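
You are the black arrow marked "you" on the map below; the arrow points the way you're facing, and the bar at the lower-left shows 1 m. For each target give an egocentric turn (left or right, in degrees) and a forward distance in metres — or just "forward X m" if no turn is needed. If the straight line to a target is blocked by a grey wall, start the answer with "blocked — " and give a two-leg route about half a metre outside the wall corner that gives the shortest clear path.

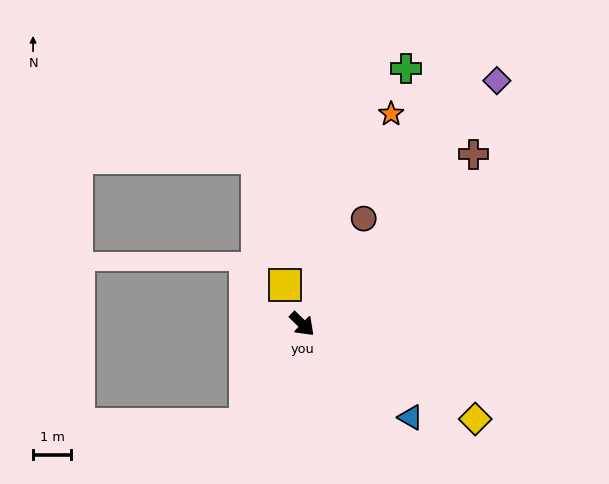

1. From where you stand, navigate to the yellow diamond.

turn left 16°, forward 5.2 m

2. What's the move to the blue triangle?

turn left 4°, forward 3.8 m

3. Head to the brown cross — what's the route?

turn left 89°, forward 6.4 m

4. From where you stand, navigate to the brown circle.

turn left 104°, forward 3.2 m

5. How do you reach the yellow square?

turn left 158°, forward 1.1 m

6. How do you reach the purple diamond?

turn left 96°, forward 8.2 m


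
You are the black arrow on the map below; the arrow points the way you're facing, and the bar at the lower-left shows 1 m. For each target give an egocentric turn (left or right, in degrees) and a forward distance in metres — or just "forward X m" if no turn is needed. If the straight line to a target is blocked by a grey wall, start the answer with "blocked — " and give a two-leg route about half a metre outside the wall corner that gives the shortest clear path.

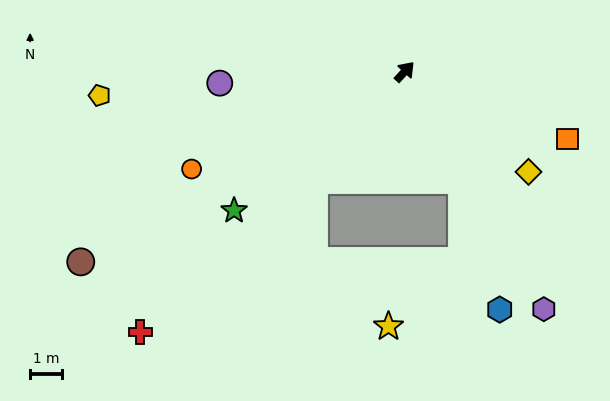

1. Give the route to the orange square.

turn right 70°, forward 5.5 m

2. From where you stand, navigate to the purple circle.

turn left 136°, forward 5.8 m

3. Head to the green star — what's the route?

turn left 172°, forward 6.9 m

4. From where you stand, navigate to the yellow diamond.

turn right 86°, forward 5.0 m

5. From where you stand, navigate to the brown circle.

turn left 163°, forward 11.7 m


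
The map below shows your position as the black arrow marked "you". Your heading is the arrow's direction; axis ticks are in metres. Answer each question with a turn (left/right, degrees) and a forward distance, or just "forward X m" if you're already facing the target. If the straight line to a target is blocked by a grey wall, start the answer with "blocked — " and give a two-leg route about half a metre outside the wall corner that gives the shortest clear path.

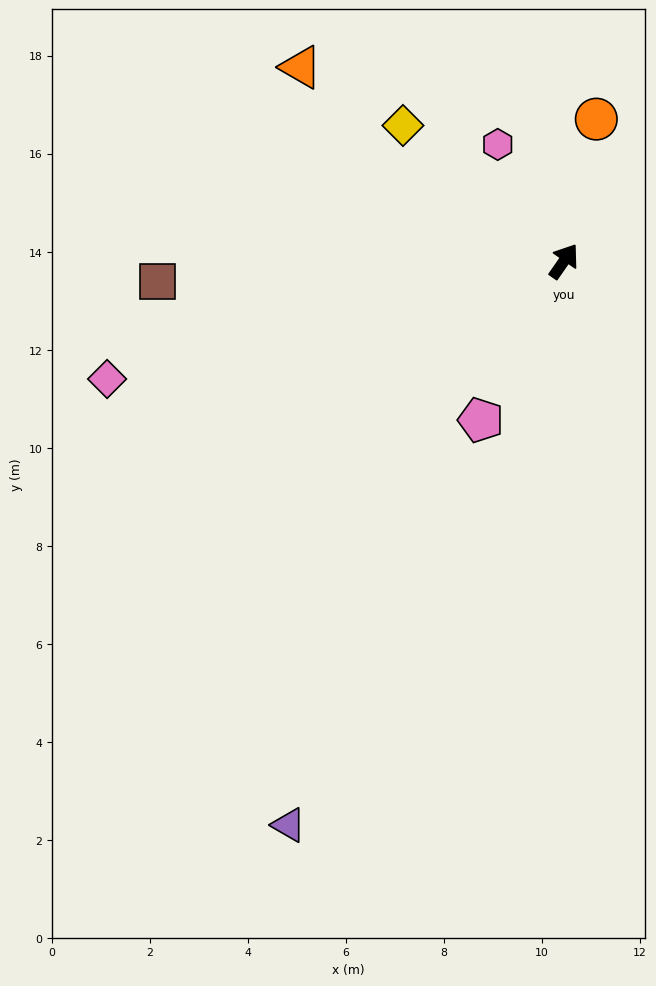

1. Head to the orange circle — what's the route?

turn left 22°, forward 3.0 m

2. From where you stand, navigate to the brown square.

turn left 128°, forward 8.3 m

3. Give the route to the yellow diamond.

turn left 85°, forward 4.3 m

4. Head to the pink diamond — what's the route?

turn left 139°, forward 9.6 m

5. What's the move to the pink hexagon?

turn left 64°, forward 2.7 m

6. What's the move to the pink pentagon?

turn right 173°, forward 3.7 m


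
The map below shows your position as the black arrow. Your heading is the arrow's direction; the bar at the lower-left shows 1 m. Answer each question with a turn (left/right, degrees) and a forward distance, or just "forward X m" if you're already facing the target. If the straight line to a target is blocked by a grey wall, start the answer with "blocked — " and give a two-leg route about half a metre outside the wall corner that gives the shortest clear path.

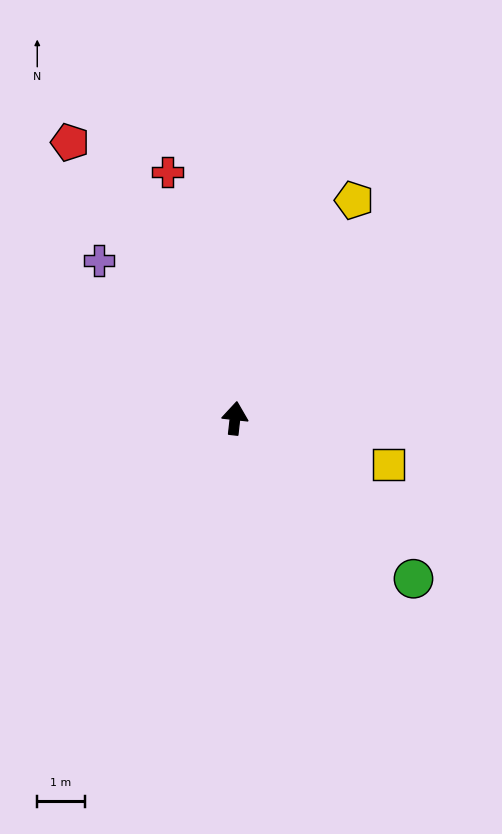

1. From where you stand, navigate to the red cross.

turn left 22°, forward 5.4 m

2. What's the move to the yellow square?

turn right 100°, forward 3.4 m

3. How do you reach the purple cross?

turn left 47°, forward 4.4 m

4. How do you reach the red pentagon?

turn left 37°, forward 6.8 m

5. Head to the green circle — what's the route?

turn right 126°, forward 5.1 m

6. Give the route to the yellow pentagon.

turn right 22°, forward 5.2 m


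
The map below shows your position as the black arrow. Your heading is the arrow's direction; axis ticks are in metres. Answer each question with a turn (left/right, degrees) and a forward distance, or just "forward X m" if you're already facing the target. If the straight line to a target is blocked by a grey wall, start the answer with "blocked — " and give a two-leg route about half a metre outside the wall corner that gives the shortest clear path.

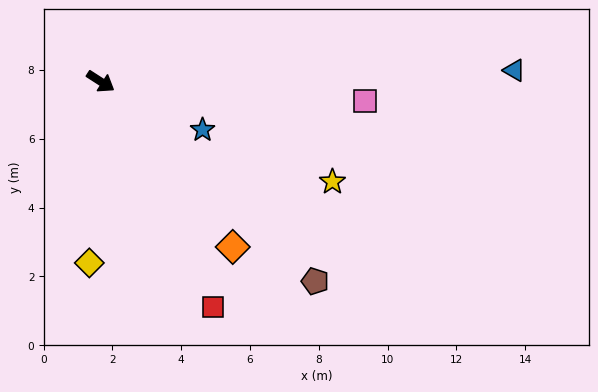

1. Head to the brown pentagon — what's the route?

turn right 10°, forward 8.5 m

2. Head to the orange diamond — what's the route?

turn right 19°, forward 6.2 m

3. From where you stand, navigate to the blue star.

turn left 7°, forward 3.3 m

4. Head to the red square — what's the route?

turn right 31°, forward 7.3 m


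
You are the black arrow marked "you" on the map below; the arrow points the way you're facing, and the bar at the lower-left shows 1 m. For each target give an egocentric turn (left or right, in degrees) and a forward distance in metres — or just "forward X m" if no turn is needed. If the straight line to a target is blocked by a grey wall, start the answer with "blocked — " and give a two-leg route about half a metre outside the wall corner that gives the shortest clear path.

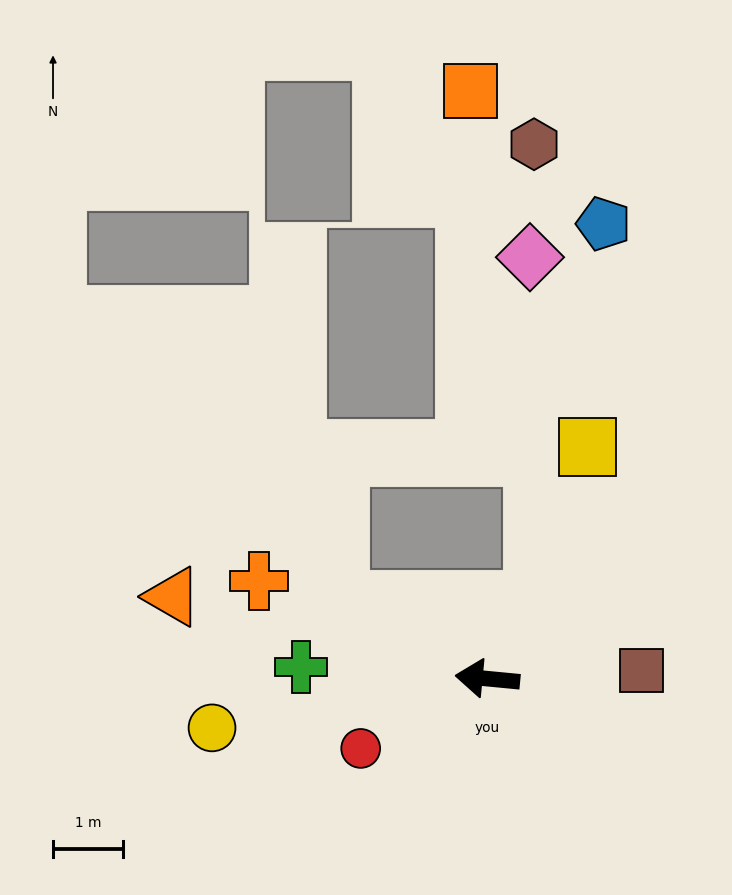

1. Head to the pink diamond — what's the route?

blocked — turn right 115°, forward 1.3 m, then turn left 31°, forward 4.9 m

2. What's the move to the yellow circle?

turn left 16°, forward 4.0 m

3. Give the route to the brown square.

turn right 171°, forward 2.2 m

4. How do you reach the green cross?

forward 2.7 m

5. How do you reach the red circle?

turn left 34°, forward 2.1 m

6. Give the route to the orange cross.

turn right 18°, forward 3.5 m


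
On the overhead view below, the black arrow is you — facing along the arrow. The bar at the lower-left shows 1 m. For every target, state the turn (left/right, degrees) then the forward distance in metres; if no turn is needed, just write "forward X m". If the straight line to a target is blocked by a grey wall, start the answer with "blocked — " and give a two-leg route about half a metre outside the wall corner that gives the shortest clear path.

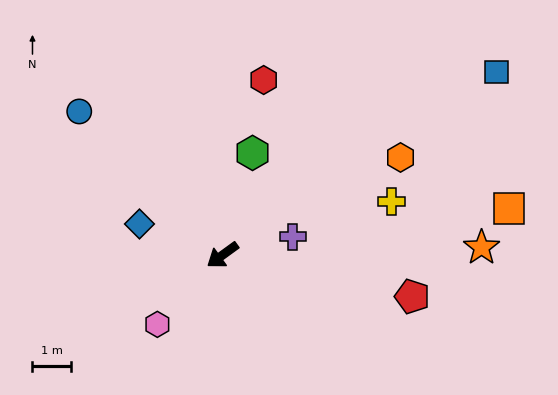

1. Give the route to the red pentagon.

turn left 132°, forward 5.0 m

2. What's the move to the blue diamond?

turn right 57°, forward 2.3 m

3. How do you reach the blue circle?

turn right 81°, forward 5.2 m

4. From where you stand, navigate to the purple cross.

turn left 158°, forward 1.9 m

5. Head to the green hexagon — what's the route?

turn right 142°, forward 2.7 m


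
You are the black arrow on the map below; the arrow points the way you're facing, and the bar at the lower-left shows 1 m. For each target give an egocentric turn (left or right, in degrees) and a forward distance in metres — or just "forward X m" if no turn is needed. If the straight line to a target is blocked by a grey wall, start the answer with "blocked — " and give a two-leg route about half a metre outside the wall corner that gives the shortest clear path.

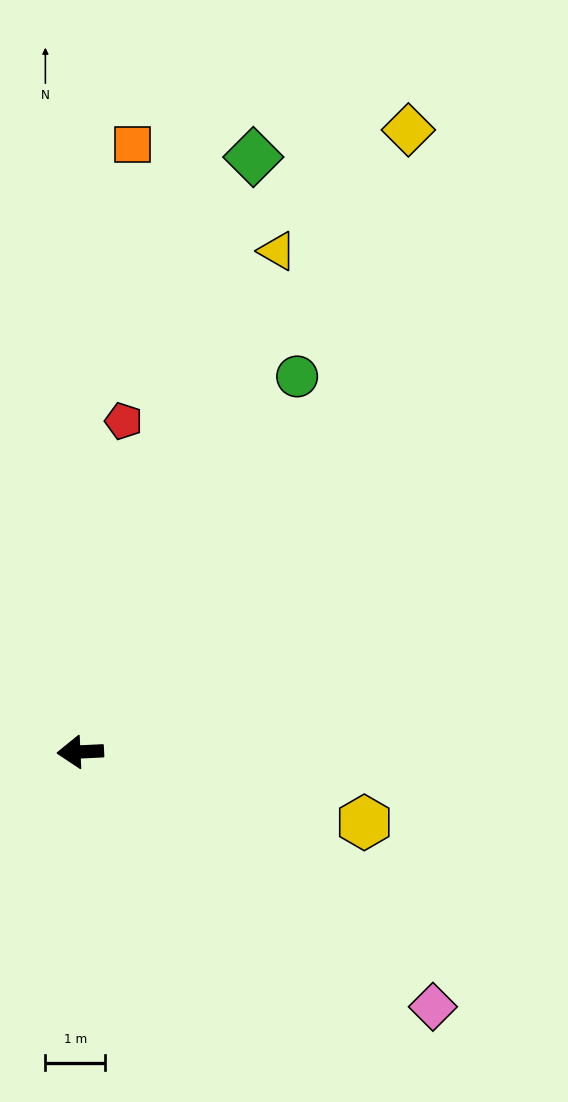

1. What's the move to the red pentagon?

turn right 100°, forward 5.6 m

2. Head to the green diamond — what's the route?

turn right 109°, forward 10.4 m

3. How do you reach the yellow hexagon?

turn left 163°, forward 4.9 m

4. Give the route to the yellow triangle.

turn right 114°, forward 9.0 m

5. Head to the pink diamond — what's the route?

turn left 141°, forward 7.3 m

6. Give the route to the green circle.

turn right 123°, forward 7.3 m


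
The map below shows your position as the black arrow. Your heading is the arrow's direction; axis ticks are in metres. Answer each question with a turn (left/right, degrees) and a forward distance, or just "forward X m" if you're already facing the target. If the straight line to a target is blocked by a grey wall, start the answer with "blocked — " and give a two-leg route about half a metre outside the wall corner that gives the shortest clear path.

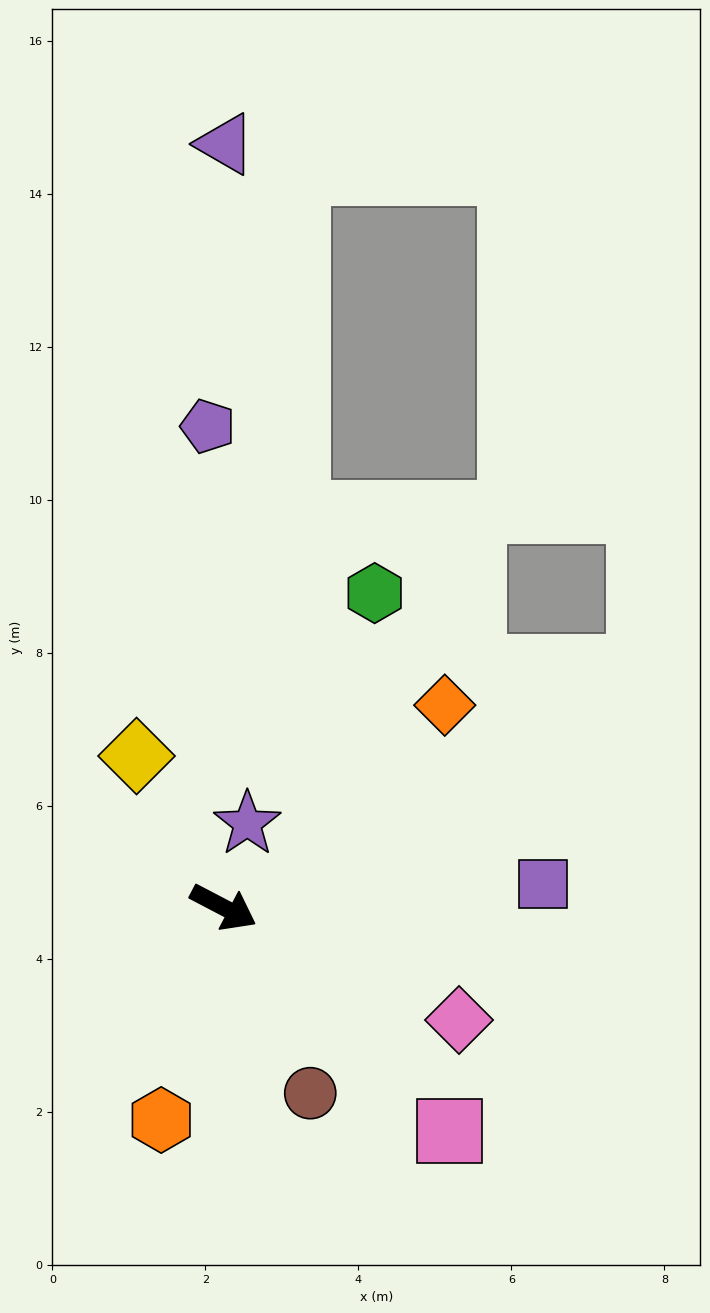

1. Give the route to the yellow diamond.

turn left 148°, forward 2.3 m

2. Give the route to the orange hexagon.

turn right 79°, forward 2.9 m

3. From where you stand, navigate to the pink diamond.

turn left 2°, forward 3.4 m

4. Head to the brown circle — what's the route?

turn right 37°, forward 2.7 m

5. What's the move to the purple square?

turn left 32°, forward 4.2 m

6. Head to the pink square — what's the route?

turn right 17°, forward 4.2 m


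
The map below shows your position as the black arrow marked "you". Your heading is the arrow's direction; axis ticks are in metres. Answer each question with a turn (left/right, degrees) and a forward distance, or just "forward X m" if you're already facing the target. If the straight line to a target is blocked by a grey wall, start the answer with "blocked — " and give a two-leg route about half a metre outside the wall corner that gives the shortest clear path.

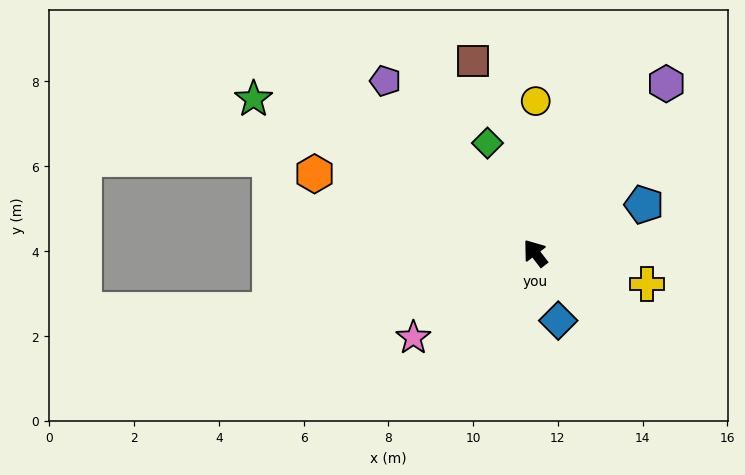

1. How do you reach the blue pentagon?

turn right 104°, forward 2.8 m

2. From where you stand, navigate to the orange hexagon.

turn left 33°, forward 5.5 m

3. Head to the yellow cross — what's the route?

turn right 143°, forward 2.7 m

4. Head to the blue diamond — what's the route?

turn left 161°, forward 1.7 m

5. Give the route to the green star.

turn left 24°, forward 7.6 m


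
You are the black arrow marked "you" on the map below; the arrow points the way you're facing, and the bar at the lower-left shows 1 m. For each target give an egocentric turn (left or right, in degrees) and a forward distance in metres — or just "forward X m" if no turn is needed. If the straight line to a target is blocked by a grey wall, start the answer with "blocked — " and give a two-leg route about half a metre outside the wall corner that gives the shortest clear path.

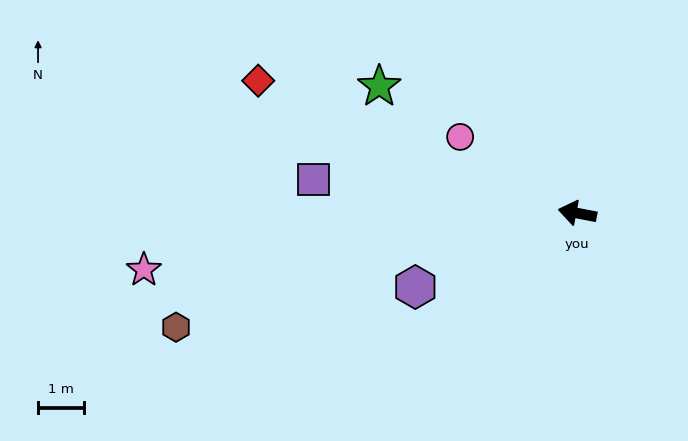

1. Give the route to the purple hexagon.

turn left 35°, forward 3.9 m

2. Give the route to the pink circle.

turn right 22°, forward 3.1 m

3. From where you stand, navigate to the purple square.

turn left 4°, forward 5.8 m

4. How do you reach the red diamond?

turn right 12°, forward 7.6 m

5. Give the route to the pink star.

turn left 18°, forward 9.6 m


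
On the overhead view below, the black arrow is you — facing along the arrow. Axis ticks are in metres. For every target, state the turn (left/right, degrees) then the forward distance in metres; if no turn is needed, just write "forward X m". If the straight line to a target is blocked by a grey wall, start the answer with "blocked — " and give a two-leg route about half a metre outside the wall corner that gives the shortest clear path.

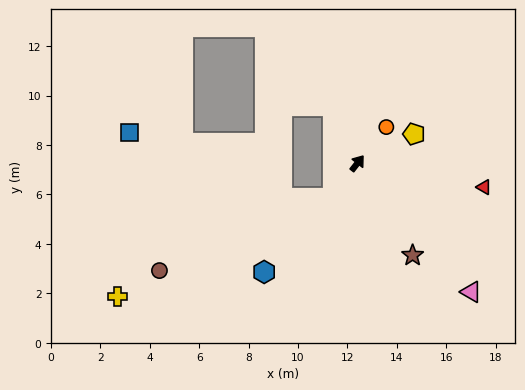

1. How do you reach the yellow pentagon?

turn right 25°, forward 2.6 m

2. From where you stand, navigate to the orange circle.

forward 1.9 m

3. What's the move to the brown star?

turn right 111°, forward 4.3 m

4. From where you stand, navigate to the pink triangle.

turn right 101°, forward 6.9 m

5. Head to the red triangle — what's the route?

turn right 63°, forward 5.2 m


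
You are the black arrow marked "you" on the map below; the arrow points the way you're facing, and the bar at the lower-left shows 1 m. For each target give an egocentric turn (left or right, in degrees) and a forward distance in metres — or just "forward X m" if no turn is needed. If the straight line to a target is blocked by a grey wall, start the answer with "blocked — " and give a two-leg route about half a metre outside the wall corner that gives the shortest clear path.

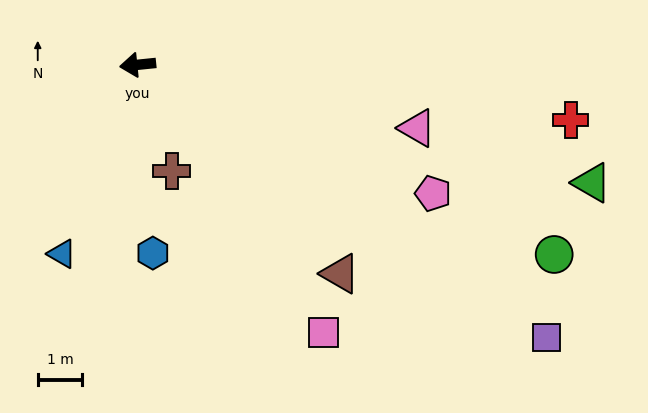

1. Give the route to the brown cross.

turn left 102°, forward 2.5 m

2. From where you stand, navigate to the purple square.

turn left 141°, forward 11.1 m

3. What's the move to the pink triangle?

turn left 161°, forward 6.5 m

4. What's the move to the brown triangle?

turn left 128°, forward 6.6 m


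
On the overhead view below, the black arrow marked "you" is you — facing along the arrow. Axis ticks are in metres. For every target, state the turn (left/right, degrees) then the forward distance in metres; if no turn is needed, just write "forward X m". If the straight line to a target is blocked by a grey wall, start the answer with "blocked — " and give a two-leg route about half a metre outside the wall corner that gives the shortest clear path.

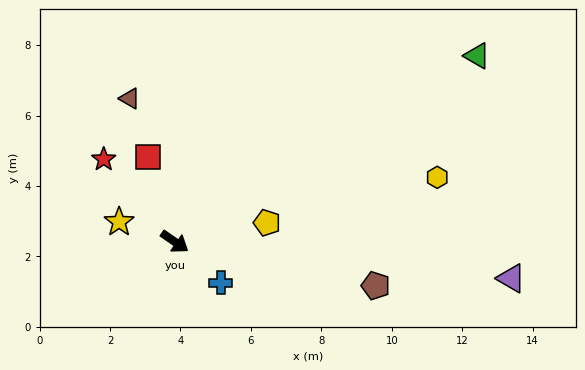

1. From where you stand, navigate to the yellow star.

turn right 165°, forward 1.7 m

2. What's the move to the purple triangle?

turn left 28°, forward 9.6 m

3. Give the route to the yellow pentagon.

turn left 46°, forward 2.7 m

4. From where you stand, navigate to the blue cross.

turn right 7°, forward 1.8 m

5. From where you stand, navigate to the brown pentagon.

turn left 22°, forward 5.8 m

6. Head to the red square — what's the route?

turn left 142°, forward 2.5 m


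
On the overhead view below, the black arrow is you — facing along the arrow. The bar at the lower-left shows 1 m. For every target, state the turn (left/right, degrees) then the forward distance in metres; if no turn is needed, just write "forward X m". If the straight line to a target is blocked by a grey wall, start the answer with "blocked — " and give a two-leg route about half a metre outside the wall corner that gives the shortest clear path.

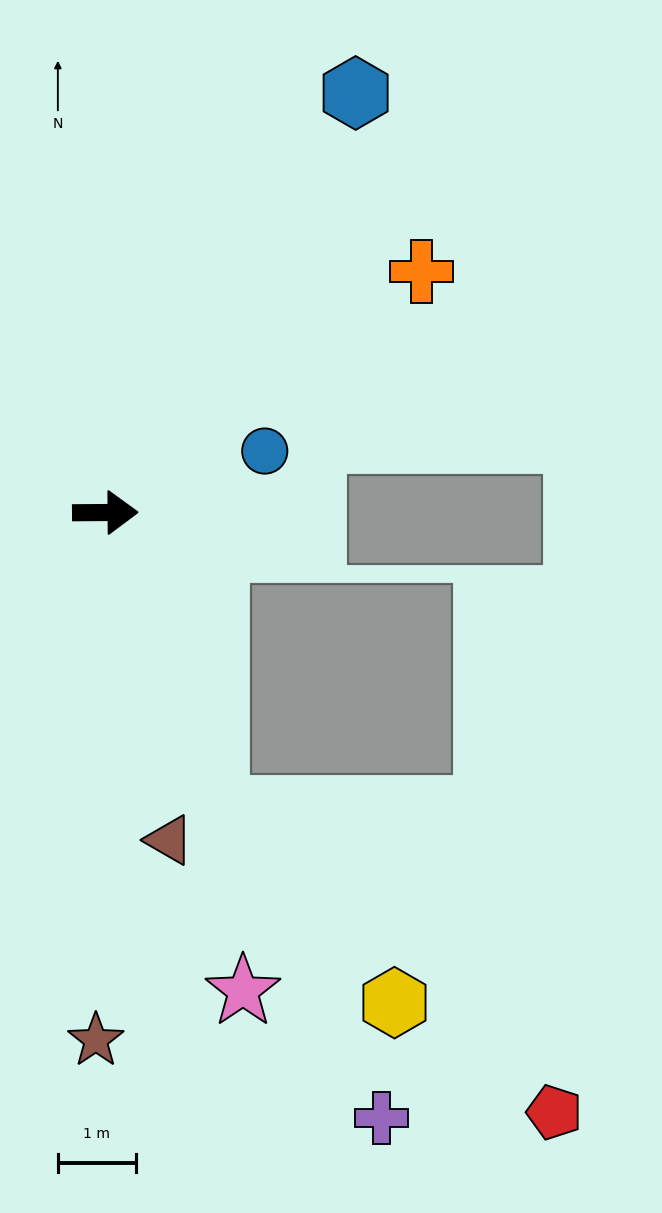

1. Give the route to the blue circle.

turn left 21°, forward 2.2 m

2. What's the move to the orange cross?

turn left 37°, forward 5.1 m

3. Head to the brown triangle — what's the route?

turn right 79°, forward 4.3 m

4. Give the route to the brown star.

turn right 91°, forward 6.8 m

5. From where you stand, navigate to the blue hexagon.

turn left 59°, forward 6.3 m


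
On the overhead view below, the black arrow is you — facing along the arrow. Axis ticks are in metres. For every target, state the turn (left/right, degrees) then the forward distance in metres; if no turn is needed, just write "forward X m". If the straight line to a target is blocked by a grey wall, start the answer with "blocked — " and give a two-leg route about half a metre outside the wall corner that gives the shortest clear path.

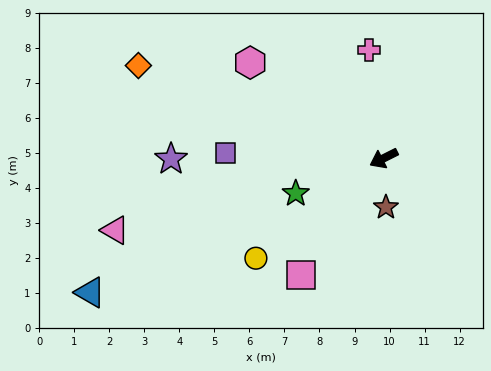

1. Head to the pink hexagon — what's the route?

turn right 62°, forward 4.7 m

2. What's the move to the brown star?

turn left 66°, forward 1.4 m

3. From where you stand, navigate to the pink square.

turn left 28°, forward 4.1 m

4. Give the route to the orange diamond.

turn right 47°, forward 7.5 m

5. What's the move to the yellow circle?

turn left 11°, forward 4.6 m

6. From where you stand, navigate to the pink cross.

turn right 109°, forward 3.1 m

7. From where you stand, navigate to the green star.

turn right 5°, forward 2.7 m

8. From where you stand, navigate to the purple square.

turn right 29°, forward 4.5 m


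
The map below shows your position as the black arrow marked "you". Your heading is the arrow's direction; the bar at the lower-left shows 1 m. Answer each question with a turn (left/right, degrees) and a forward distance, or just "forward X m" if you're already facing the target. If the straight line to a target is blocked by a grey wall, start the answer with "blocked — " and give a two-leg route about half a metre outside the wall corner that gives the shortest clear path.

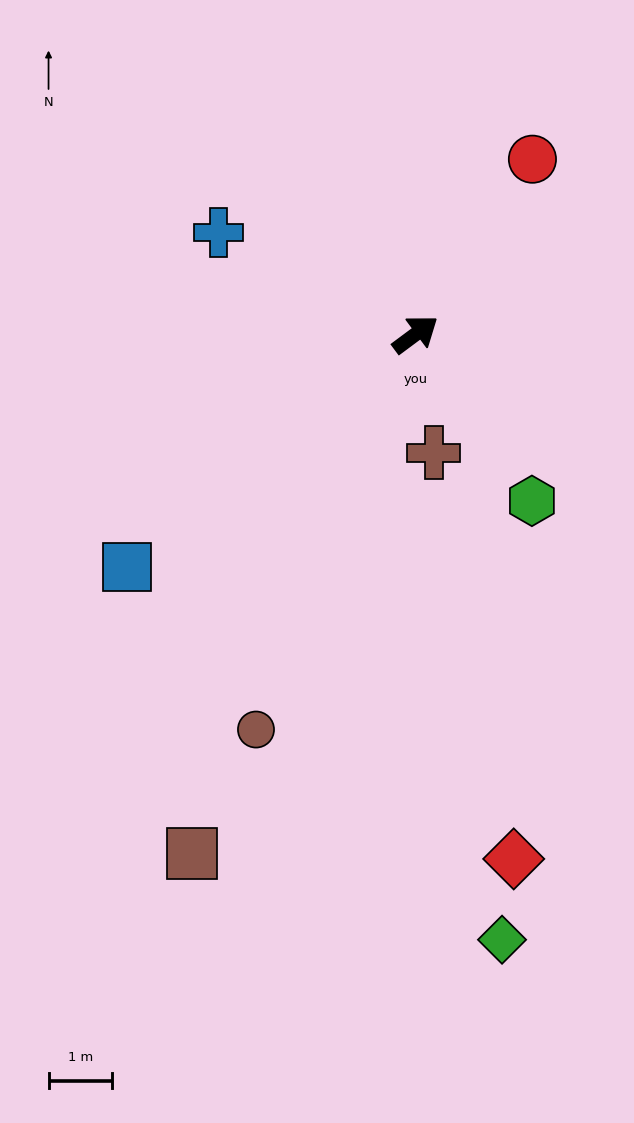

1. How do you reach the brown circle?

turn right 149°, forward 6.7 m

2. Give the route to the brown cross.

turn right 118°, forward 1.9 m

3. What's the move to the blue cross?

turn left 116°, forward 3.5 m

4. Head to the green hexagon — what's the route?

turn right 92°, forward 3.2 m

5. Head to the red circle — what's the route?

turn left 20°, forward 3.3 m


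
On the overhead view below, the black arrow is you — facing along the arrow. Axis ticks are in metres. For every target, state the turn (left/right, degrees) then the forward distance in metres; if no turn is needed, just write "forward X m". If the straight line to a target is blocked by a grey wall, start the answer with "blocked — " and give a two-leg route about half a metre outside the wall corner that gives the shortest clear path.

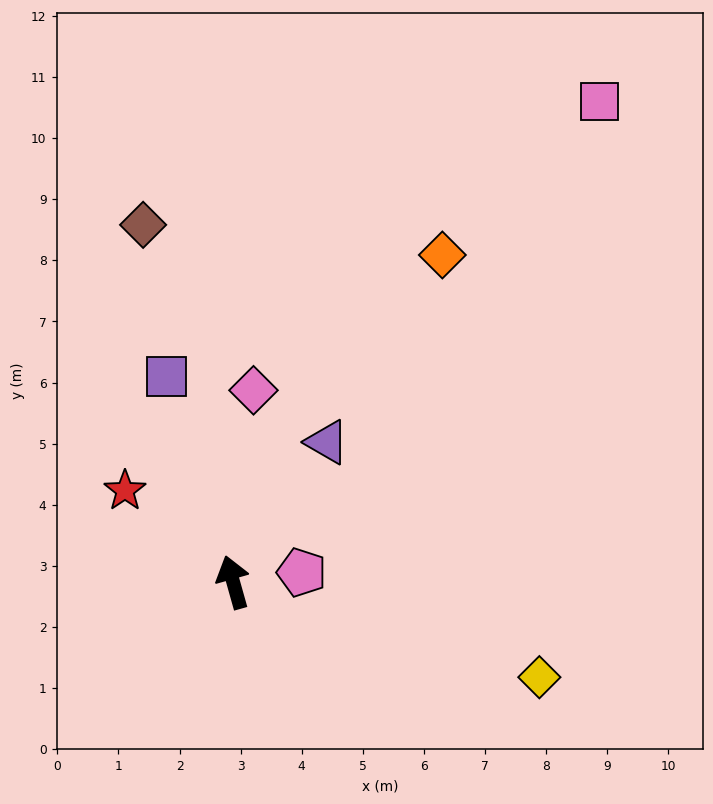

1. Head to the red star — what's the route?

turn left 34°, forward 2.3 m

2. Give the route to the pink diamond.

turn right 22°, forward 3.2 m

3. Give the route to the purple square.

turn left 2°, forward 3.5 m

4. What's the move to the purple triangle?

turn right 50°, forward 2.8 m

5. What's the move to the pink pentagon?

turn right 98°, forward 1.1 m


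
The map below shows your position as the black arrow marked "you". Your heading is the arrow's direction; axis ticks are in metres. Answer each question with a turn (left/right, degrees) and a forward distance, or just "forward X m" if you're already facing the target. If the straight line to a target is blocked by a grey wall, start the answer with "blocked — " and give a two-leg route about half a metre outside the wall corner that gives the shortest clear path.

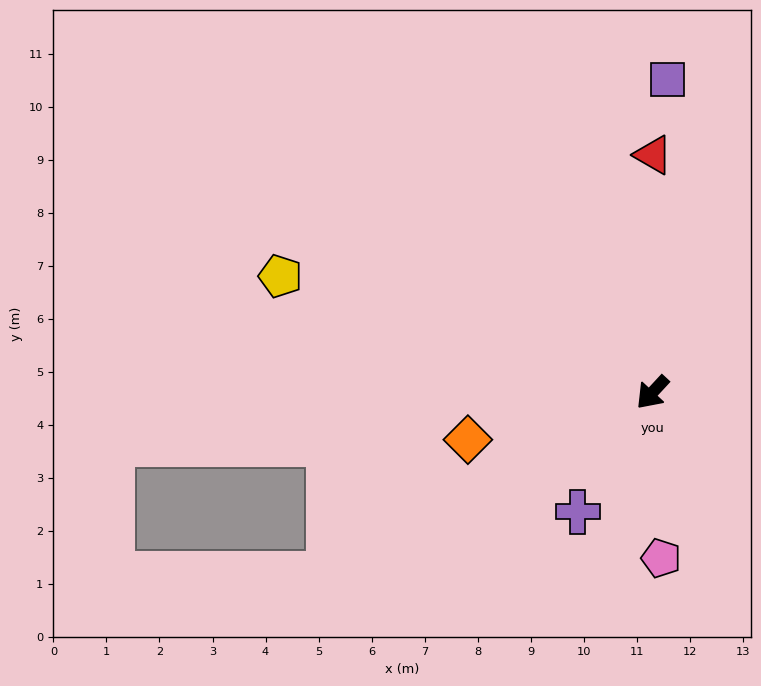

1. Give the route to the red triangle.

turn right 137°, forward 4.5 m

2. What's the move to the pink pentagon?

turn left 46°, forward 3.1 m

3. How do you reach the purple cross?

turn left 11°, forward 2.7 m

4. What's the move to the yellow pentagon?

turn right 65°, forward 7.3 m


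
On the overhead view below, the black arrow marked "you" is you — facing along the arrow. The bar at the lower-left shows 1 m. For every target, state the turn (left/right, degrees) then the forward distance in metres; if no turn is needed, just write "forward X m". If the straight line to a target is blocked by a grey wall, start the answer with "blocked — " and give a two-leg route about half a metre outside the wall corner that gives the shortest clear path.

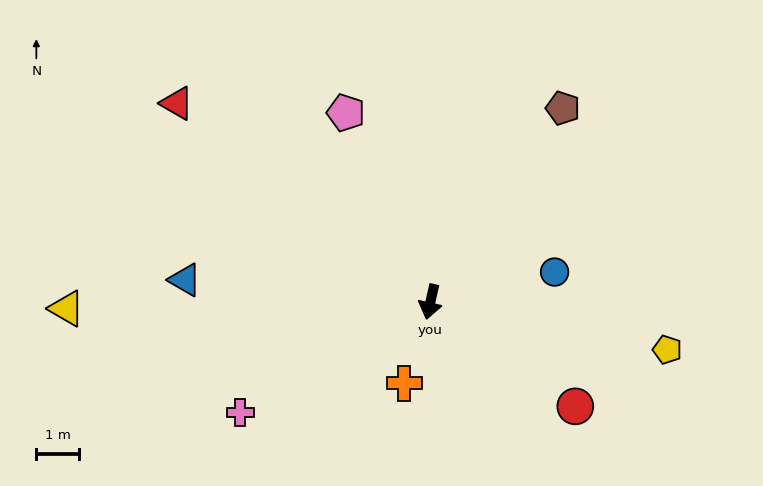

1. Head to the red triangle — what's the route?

turn right 115°, forward 7.6 m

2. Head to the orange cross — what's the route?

turn right 5°, forward 2.0 m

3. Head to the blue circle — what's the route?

turn left 116°, forward 3.0 m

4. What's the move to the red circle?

turn left 67°, forward 4.2 m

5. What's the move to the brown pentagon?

turn left 158°, forward 5.5 m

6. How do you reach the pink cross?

turn right 47°, forward 5.2 m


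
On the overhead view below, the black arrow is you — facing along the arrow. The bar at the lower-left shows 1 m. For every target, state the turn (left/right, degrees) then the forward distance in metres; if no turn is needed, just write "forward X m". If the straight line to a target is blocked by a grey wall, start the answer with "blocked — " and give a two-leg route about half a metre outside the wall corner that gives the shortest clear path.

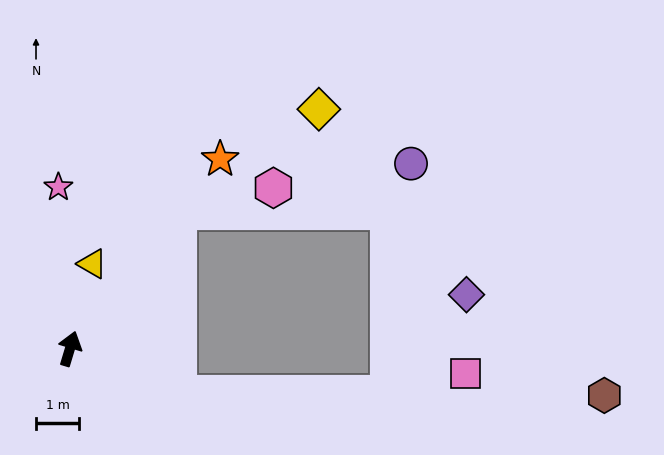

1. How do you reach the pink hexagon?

blocked — turn right 22°, forward 4.0 m, then turn right 37°, forward 2.2 m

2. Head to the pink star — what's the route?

turn left 21°, forward 3.7 m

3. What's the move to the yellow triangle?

forward 2.0 m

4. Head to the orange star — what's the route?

turn right 22°, forward 5.6 m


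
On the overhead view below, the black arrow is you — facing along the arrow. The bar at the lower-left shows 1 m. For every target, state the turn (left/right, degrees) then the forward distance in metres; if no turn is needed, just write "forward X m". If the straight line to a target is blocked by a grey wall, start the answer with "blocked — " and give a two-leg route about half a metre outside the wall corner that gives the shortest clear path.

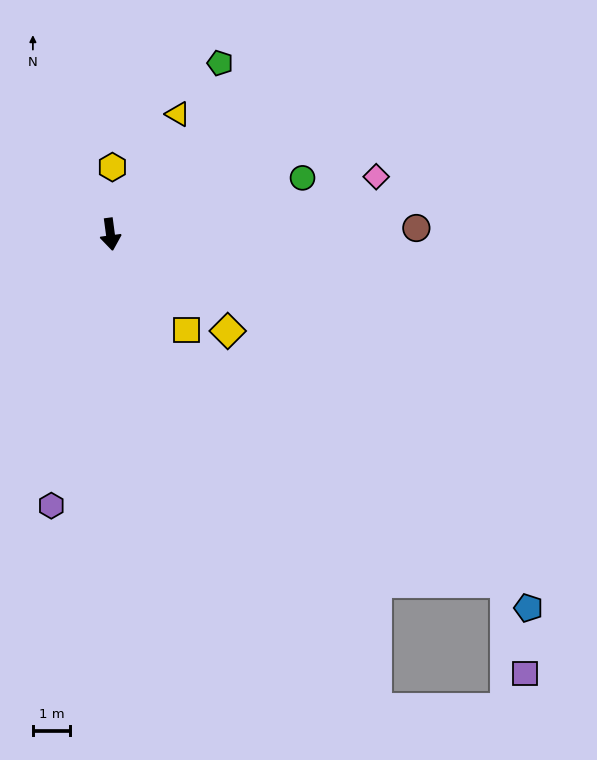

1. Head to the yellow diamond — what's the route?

turn left 43°, forward 4.1 m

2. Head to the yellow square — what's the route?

turn left 31°, forward 3.3 m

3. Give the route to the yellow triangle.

turn left 143°, forward 3.7 m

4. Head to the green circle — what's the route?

turn left 99°, forward 5.4 m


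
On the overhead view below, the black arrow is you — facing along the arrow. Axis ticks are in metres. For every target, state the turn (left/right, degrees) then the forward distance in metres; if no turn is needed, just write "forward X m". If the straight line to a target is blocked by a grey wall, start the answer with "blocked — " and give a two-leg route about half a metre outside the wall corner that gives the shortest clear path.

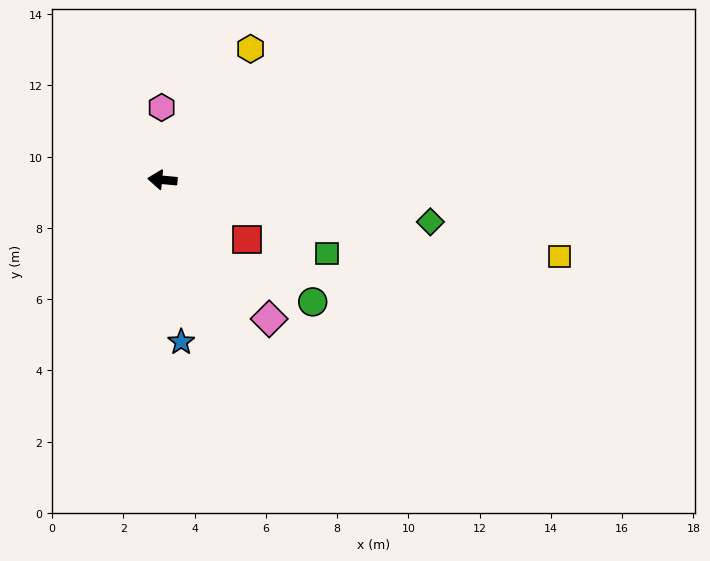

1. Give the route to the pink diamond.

turn left 133°, forward 4.9 m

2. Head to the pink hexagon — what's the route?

turn right 84°, forward 2.0 m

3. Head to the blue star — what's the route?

turn left 102°, forward 4.6 m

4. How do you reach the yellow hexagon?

turn right 119°, forward 4.4 m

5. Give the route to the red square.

turn left 150°, forward 2.9 m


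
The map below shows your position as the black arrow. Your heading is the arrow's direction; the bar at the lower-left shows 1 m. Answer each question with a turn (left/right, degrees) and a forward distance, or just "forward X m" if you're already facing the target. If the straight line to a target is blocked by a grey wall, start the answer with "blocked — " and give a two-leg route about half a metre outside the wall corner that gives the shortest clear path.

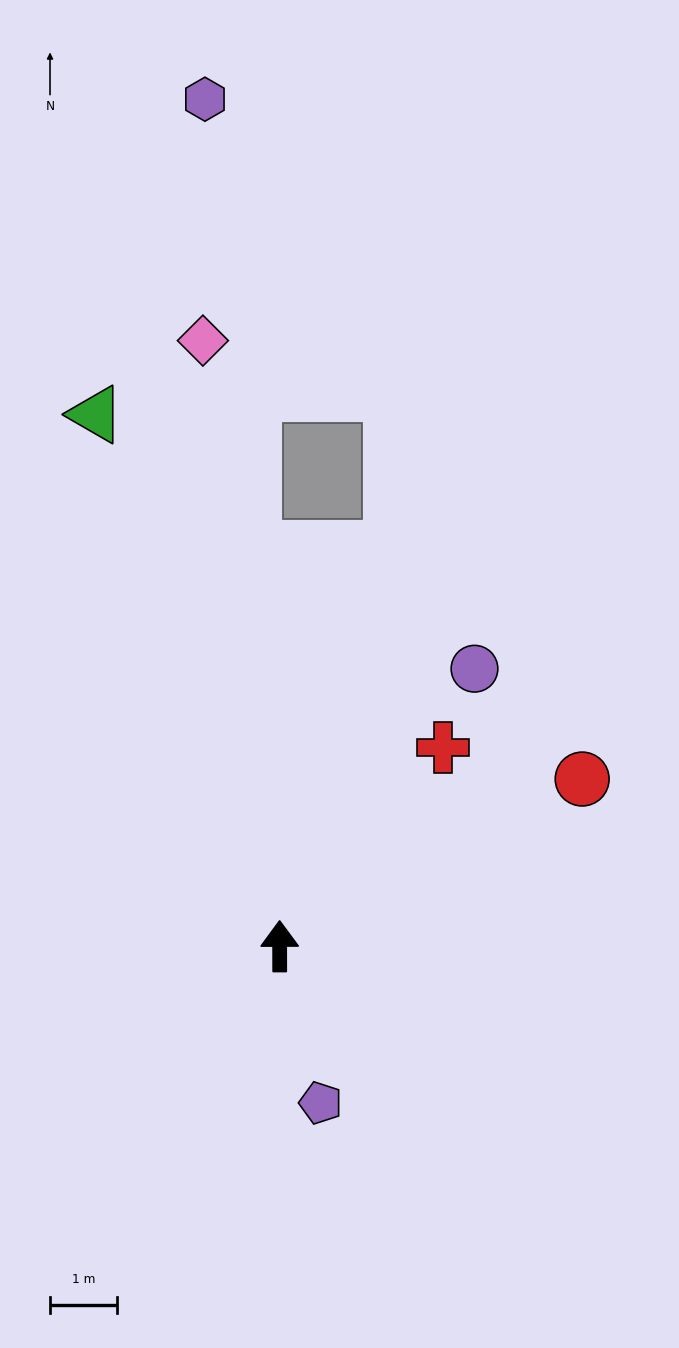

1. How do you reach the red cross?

turn right 40°, forward 3.8 m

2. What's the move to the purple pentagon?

turn right 165°, forward 2.4 m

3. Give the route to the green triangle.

turn left 19°, forward 8.4 m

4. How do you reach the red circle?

turn right 61°, forward 5.1 m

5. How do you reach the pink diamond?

turn left 7°, forward 9.1 m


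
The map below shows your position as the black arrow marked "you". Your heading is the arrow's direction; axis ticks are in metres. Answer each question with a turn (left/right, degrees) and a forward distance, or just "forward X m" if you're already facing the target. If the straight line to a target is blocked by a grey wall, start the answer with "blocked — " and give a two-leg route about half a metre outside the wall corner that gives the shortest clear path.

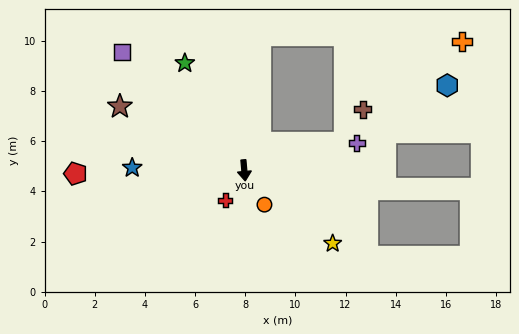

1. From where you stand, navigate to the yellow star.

turn left 45°, forward 4.6 m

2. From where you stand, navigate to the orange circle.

turn left 25°, forward 1.6 m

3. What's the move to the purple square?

turn right 139°, forward 6.8 m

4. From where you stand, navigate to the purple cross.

turn left 99°, forward 4.6 m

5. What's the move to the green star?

turn right 156°, forward 4.9 m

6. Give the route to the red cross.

turn right 38°, forward 1.4 m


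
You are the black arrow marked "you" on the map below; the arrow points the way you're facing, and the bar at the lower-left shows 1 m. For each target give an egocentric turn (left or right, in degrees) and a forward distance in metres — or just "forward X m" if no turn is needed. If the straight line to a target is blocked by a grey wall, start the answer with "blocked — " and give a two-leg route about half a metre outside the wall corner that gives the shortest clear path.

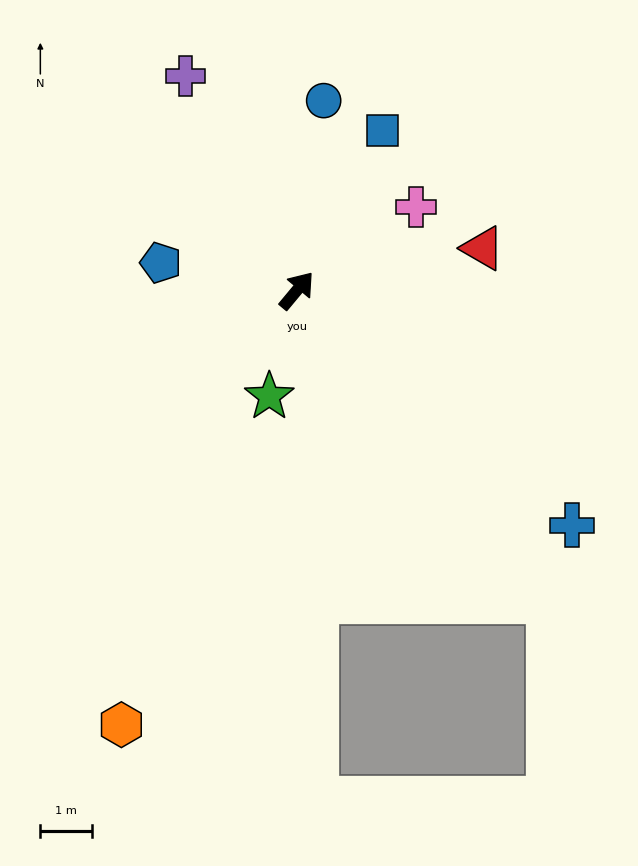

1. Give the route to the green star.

turn right 155°, forward 2.1 m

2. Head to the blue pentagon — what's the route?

turn left 118°, forward 2.7 m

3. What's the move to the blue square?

turn left 12°, forward 3.5 m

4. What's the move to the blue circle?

turn left 32°, forward 3.7 m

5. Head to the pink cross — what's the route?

turn right 15°, forward 2.8 m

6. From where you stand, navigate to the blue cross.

turn right 91°, forward 6.9 m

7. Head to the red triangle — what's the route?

turn right 37°, forward 3.7 m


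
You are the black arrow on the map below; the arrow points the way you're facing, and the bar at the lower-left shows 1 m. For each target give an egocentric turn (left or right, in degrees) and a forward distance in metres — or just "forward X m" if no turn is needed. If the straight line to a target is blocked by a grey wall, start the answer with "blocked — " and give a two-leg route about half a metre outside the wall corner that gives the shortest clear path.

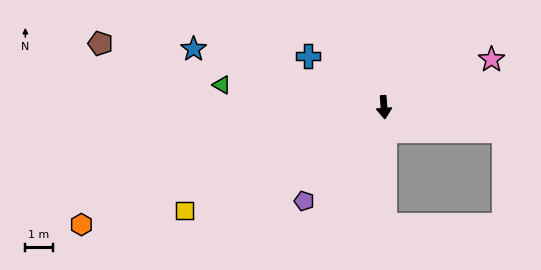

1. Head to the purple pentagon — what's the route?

turn right 45°, forward 4.5 m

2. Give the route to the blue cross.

turn right 128°, forward 3.3 m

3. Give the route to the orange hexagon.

turn right 73°, forward 11.8 m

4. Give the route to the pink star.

turn left 110°, forward 4.3 m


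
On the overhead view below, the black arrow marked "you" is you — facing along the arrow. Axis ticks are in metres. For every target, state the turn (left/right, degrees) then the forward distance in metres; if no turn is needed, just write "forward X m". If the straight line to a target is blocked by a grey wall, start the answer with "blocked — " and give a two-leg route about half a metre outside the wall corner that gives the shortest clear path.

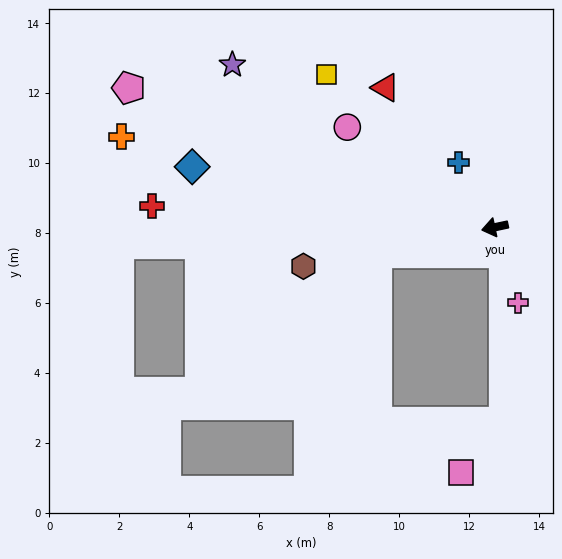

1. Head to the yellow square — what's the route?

turn right 54°, forward 6.5 m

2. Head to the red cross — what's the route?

turn right 16°, forward 9.8 m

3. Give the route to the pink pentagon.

turn right 33°, forward 11.2 m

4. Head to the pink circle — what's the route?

turn right 46°, forward 5.1 m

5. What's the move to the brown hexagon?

forward 5.6 m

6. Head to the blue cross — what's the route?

turn right 73°, forward 2.1 m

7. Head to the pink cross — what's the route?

turn left 95°, forward 2.3 m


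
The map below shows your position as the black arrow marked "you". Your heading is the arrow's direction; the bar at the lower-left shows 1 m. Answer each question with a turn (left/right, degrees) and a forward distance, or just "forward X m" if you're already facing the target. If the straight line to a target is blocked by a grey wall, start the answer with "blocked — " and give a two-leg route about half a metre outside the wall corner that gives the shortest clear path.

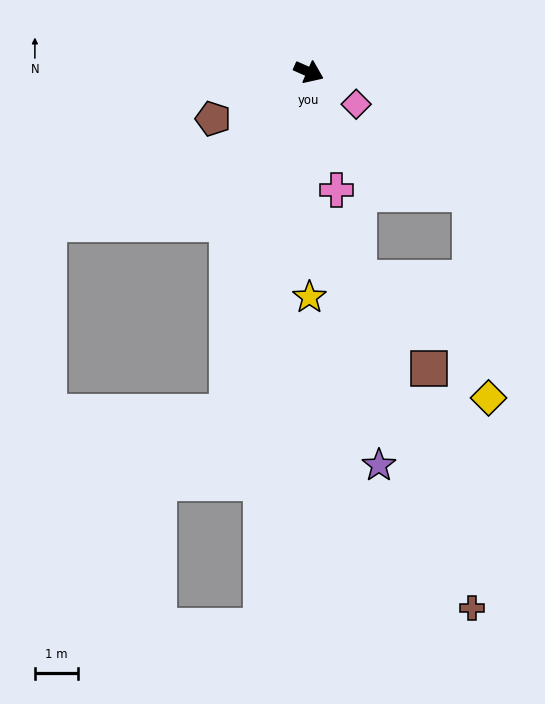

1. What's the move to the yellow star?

turn right 66°, forward 5.3 m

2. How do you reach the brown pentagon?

turn right 130°, forward 2.5 m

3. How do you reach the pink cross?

turn right 53°, forward 2.8 m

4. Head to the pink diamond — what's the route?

turn right 10°, forward 1.3 m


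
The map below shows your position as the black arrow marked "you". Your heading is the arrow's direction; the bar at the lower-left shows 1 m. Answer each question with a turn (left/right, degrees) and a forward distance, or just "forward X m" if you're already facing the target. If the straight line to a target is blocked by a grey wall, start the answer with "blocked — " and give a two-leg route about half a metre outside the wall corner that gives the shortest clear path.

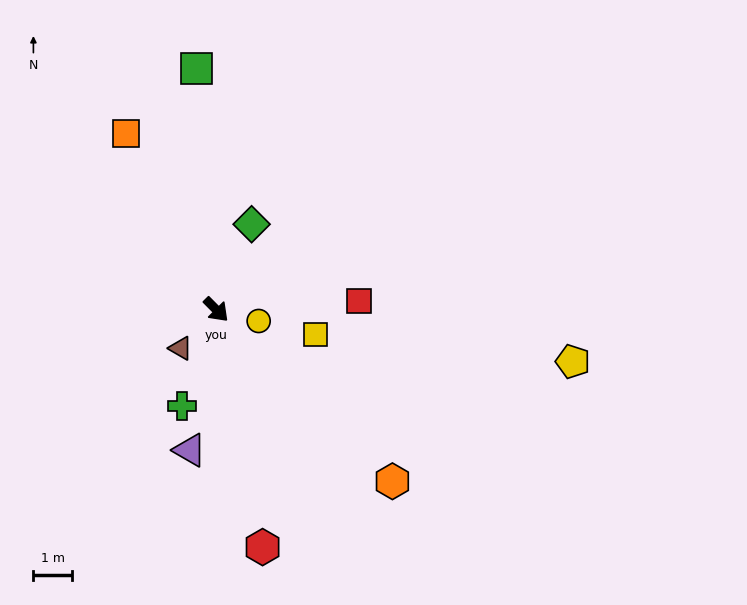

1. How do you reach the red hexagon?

turn right 34°, forward 6.2 m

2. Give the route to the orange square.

turn left 162°, forward 5.1 m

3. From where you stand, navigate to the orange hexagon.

forward 6.3 m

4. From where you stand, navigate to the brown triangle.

turn right 87°, forward 1.3 m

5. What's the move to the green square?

turn left 140°, forward 6.2 m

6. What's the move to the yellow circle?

turn left 30°, forward 1.1 m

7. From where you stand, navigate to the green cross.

turn right 64°, forward 2.6 m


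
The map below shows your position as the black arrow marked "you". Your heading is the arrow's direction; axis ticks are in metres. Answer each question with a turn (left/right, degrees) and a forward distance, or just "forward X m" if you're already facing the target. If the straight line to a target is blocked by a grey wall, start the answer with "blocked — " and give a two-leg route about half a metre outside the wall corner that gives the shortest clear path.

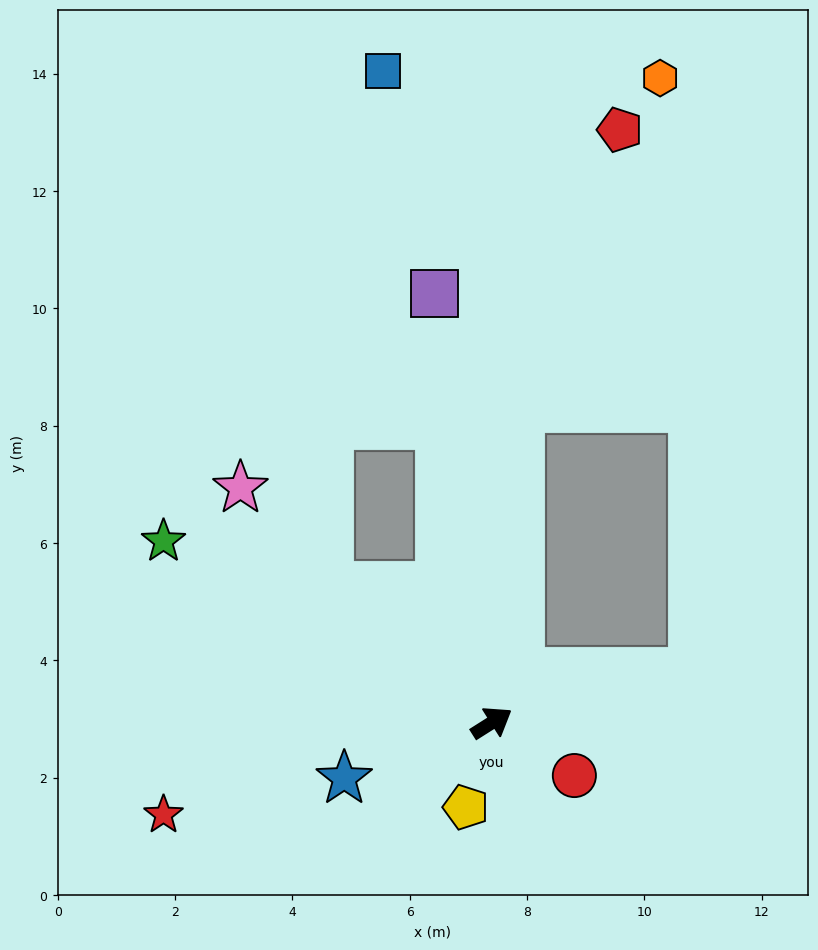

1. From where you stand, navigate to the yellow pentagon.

turn right 139°, forward 1.5 m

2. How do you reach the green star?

turn left 119°, forward 6.4 m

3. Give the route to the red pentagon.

blocked — turn left 53°, forward 5.4 m, then turn right 15°, forward 5.0 m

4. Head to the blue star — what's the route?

turn left 168°, forward 2.7 m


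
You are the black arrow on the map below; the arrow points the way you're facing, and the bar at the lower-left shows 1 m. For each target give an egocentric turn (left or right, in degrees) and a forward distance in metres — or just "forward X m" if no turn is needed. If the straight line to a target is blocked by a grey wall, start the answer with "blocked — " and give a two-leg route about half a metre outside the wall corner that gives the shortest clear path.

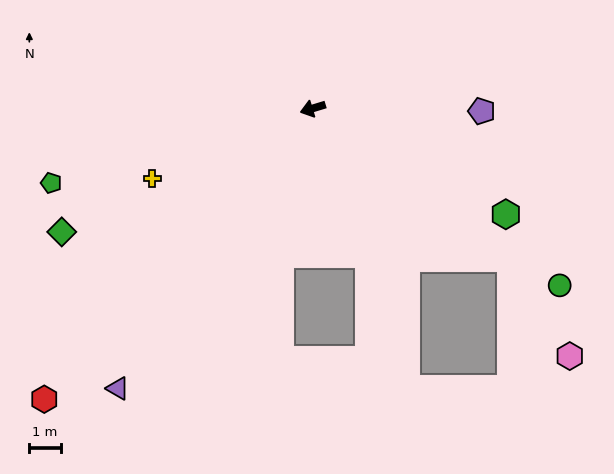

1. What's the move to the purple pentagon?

turn left 162°, forward 5.4 m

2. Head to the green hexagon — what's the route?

turn left 134°, forward 7.0 m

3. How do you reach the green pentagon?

forward 8.6 m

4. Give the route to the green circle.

turn left 127°, forward 9.7 m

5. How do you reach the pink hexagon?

blocked — turn left 126°, forward 7.9 m, then turn right 21°, forward 3.6 m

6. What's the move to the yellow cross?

turn left 7°, forward 5.6 m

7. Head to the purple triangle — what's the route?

turn left 38°, forward 10.8 m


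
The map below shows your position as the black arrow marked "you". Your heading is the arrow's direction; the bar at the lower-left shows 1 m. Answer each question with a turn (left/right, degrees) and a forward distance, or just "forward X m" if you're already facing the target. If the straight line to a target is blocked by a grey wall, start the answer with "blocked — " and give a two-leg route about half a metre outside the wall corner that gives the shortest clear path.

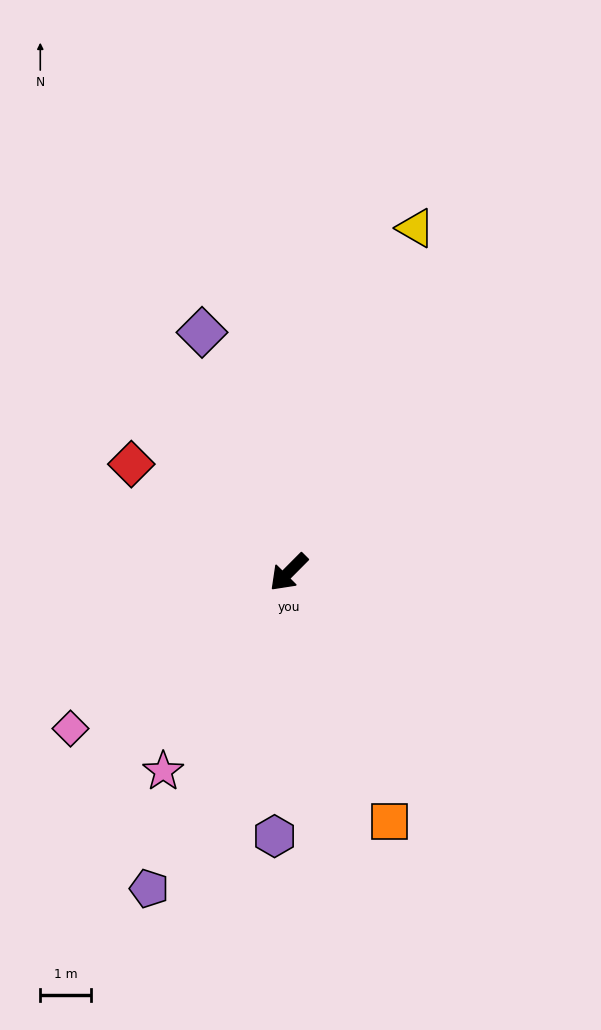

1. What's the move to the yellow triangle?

turn right 155°, forward 7.2 m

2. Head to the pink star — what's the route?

turn left 13°, forward 4.6 m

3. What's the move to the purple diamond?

turn right 115°, forward 5.0 m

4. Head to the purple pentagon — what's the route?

turn left 21°, forward 6.8 m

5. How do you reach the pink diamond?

turn right 10°, forward 5.3 m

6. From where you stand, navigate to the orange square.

turn left 67°, forward 5.3 m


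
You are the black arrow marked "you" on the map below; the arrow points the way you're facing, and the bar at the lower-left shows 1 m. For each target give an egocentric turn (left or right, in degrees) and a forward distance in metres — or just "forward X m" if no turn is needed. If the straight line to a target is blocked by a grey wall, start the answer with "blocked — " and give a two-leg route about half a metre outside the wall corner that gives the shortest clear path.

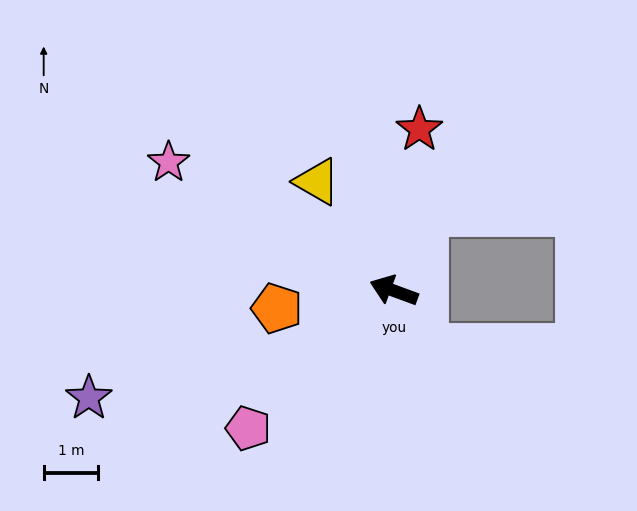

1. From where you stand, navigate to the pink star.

turn right 10°, forward 4.8 m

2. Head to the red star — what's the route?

turn right 79°, forward 3.0 m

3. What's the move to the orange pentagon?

turn left 29°, forward 2.2 m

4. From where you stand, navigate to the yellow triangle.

turn right 35°, forward 2.4 m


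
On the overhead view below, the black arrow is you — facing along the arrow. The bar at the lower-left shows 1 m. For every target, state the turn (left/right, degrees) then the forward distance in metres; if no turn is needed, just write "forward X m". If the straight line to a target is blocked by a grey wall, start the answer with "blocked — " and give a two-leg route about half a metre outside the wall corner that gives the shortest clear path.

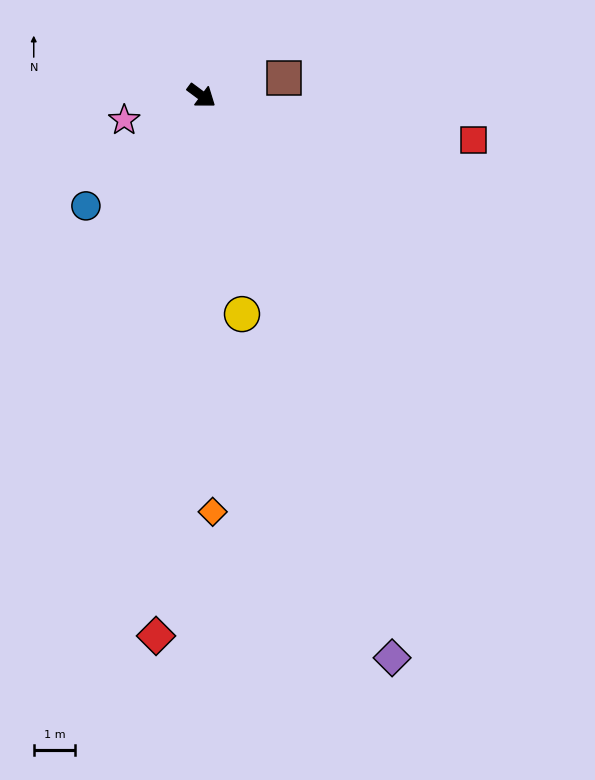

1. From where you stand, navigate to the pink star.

turn right 126°, forward 2.0 m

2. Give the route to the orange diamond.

turn right 52°, forward 10.1 m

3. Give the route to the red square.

turn left 27°, forward 6.7 m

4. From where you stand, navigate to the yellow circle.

turn right 43°, forward 5.4 m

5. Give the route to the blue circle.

turn right 100°, forward 3.9 m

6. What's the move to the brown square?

turn left 49°, forward 2.0 m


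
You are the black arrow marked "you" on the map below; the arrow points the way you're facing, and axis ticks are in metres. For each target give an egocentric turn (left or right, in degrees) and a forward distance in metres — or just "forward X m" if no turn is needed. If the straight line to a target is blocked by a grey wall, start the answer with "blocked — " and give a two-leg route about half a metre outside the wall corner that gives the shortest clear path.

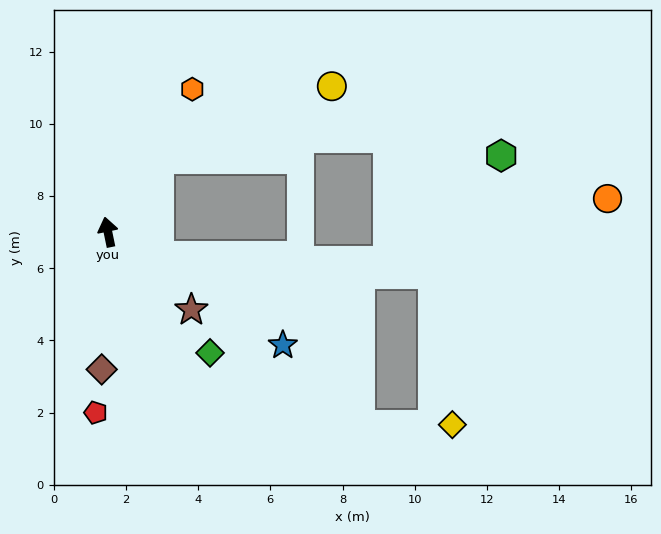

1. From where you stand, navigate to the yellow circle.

blocked — turn right 47°, forward 2.5 m, then turn right 32°, forward 5.2 m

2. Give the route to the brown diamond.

turn left 166°, forward 3.8 m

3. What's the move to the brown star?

turn right 145°, forward 3.2 m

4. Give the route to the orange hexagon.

turn right 42°, forward 4.6 m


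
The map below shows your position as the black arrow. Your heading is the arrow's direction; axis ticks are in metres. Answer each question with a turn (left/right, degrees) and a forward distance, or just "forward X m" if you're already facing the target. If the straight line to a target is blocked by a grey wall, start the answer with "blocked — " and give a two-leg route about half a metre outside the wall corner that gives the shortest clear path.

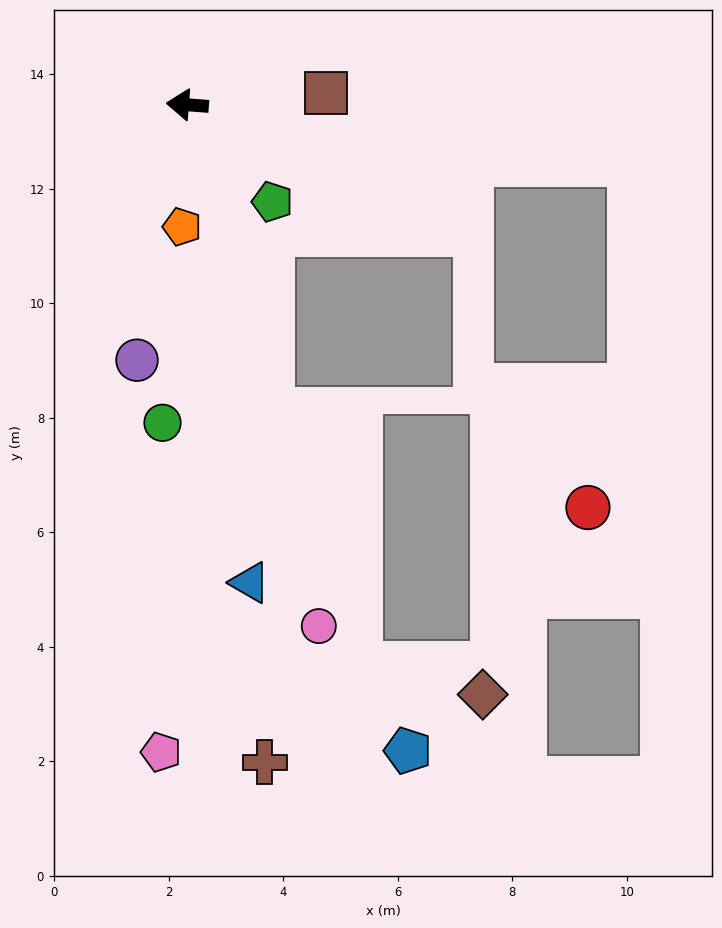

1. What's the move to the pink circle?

turn left 109°, forward 9.4 m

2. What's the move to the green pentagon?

turn left 136°, forward 2.3 m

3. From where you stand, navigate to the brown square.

turn right 171°, forward 2.4 m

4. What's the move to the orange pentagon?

turn left 92°, forward 2.1 m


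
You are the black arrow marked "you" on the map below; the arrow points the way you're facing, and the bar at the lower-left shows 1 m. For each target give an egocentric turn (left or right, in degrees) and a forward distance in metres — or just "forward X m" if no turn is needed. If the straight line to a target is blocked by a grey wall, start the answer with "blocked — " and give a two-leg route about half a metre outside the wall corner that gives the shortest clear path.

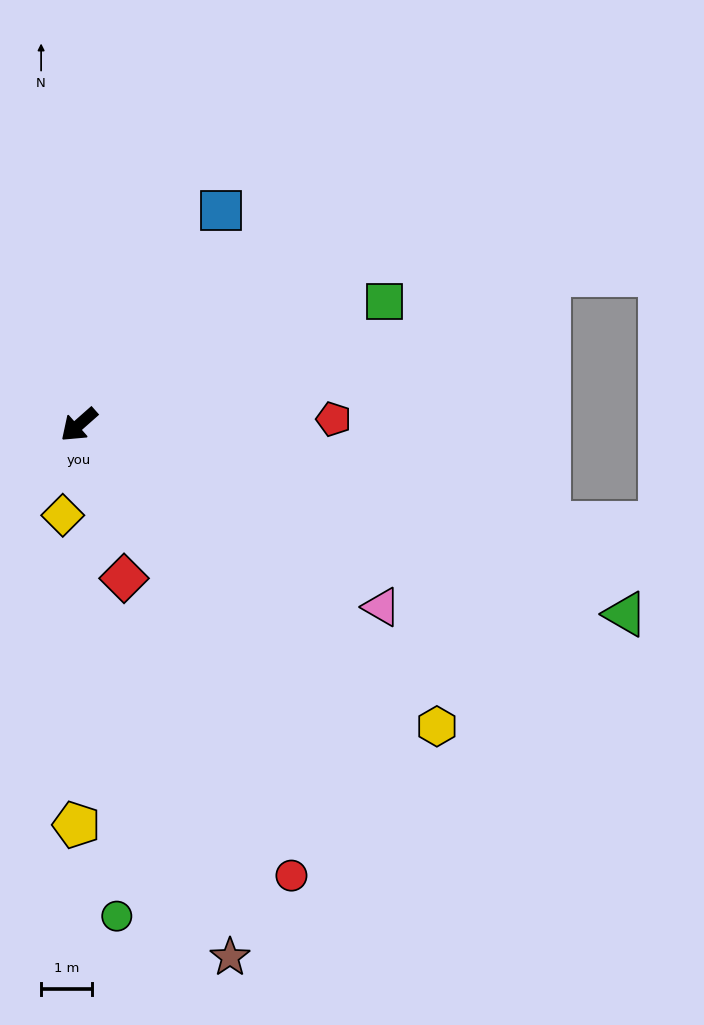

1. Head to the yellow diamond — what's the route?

turn left 38°, forward 1.8 m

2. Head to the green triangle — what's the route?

turn left 119°, forward 11.3 m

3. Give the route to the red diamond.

turn left 65°, forward 3.1 m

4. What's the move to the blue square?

turn right 165°, forward 5.0 m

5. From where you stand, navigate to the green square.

turn left 160°, forward 6.5 m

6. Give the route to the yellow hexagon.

turn left 98°, forward 9.2 m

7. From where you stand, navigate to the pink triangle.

turn left 107°, forward 6.9 m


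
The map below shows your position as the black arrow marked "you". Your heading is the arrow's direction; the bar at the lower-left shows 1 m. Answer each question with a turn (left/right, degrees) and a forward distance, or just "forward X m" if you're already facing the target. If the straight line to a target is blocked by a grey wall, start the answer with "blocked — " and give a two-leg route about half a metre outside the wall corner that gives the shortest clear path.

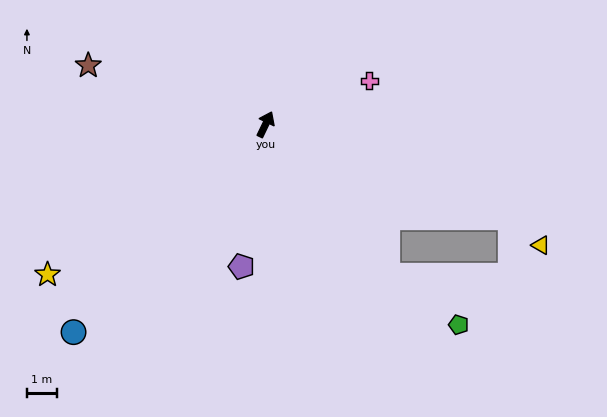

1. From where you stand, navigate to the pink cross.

turn right 41°, forward 3.7 m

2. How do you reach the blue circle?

turn left 163°, forward 9.4 m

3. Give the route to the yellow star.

turn left 150°, forward 8.8 m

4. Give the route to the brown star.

turn left 97°, forward 6.2 m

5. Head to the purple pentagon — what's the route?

turn right 164°, forward 4.8 m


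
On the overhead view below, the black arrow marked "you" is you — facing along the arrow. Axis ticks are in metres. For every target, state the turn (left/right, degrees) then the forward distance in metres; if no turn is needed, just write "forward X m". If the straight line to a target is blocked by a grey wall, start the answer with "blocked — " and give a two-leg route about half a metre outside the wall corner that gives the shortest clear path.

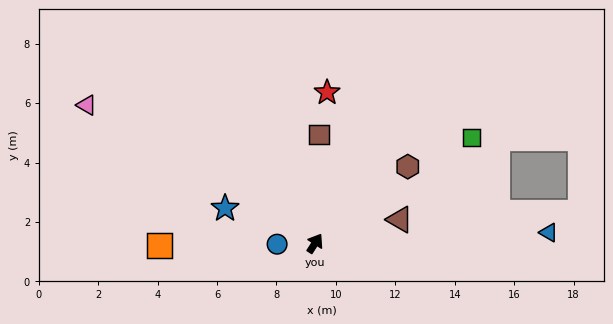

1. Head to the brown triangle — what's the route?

turn right 42°, forward 3.0 m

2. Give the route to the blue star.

turn left 101°, forward 3.2 m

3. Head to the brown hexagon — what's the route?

turn right 18°, forward 4.0 m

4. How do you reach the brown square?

turn left 31°, forward 3.7 m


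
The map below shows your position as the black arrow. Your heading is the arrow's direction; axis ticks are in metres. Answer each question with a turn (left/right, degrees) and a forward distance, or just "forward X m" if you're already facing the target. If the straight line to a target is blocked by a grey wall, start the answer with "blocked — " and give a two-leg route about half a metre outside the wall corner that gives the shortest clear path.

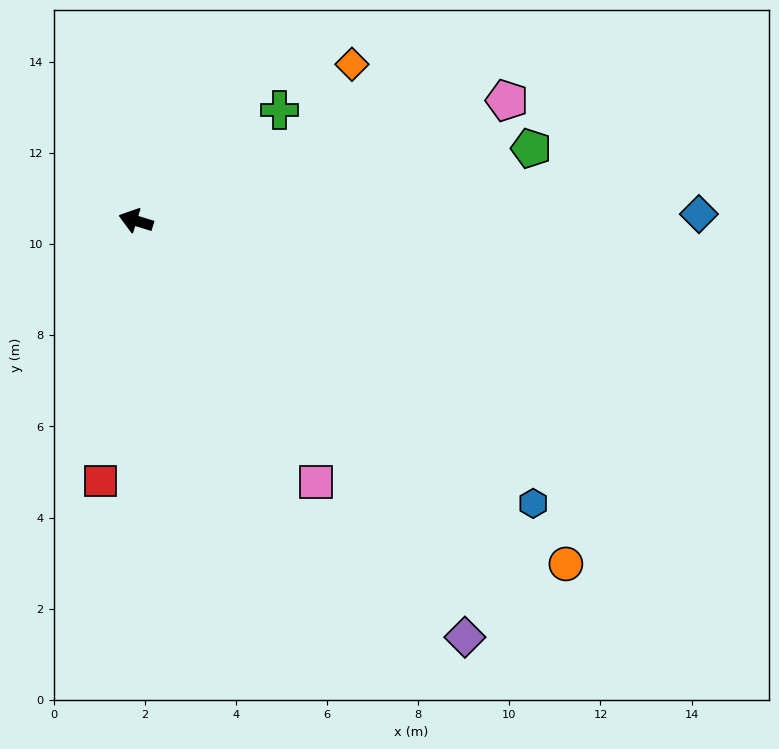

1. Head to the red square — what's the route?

turn left 99°, forward 5.8 m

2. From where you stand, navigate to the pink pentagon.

turn right 145°, forward 8.6 m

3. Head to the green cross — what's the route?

turn right 125°, forward 4.0 m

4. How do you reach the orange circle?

turn left 159°, forward 12.1 m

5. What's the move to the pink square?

turn left 142°, forward 7.0 m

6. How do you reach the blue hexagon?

turn left 162°, forward 10.7 m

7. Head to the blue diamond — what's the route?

turn right 162°, forward 12.4 m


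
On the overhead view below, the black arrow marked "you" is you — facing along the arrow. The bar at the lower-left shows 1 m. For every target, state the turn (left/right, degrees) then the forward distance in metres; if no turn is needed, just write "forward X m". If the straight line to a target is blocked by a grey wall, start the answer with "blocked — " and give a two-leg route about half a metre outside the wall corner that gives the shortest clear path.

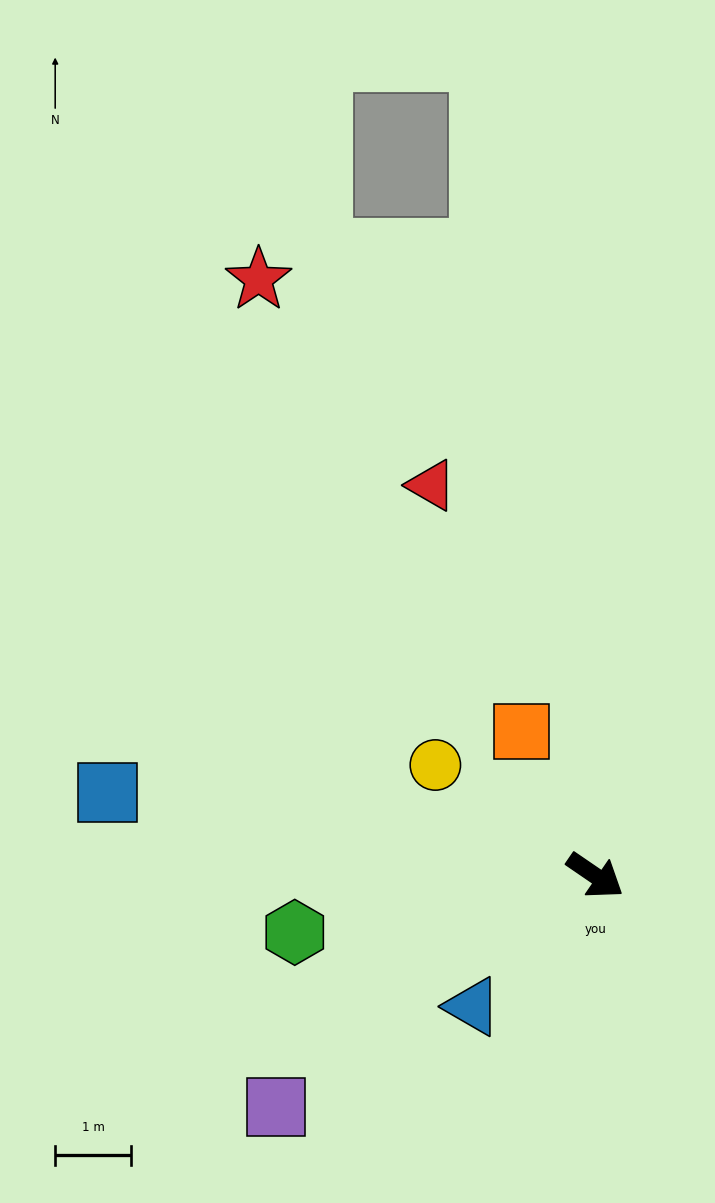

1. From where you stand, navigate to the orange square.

turn left 152°, forward 2.1 m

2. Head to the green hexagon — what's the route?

turn right 135°, forward 4.0 m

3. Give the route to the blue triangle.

turn right 99°, forward 2.4 m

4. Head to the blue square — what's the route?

turn right 155°, forward 6.5 m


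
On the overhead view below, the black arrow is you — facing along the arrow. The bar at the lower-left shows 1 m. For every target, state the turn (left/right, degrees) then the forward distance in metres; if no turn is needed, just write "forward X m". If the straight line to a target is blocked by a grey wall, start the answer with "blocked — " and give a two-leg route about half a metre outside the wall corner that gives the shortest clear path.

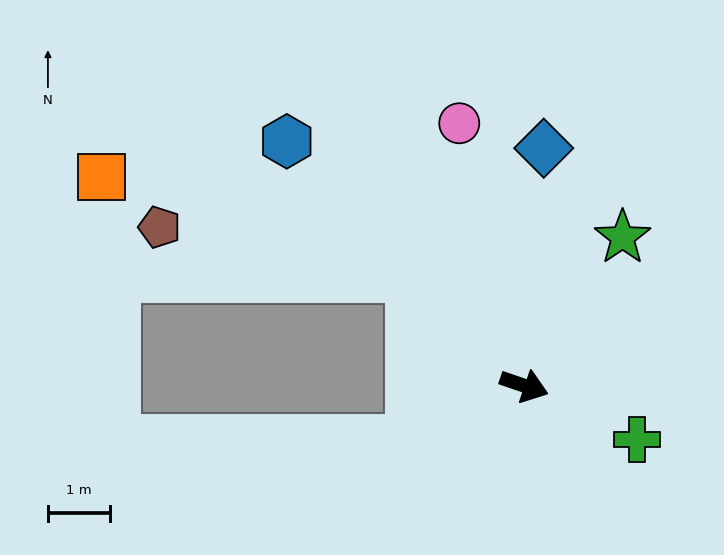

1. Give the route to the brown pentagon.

blocked — turn left 155°, forward 2.5 m, then turn left 33°, forward 4.1 m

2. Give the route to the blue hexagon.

turn left 153°, forward 5.5 m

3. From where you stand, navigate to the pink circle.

turn left 123°, forward 4.3 m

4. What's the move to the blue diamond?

turn left 104°, forward 3.8 m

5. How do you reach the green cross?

turn right 7°, forward 2.0 m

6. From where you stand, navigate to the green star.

turn left 75°, forward 2.9 m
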